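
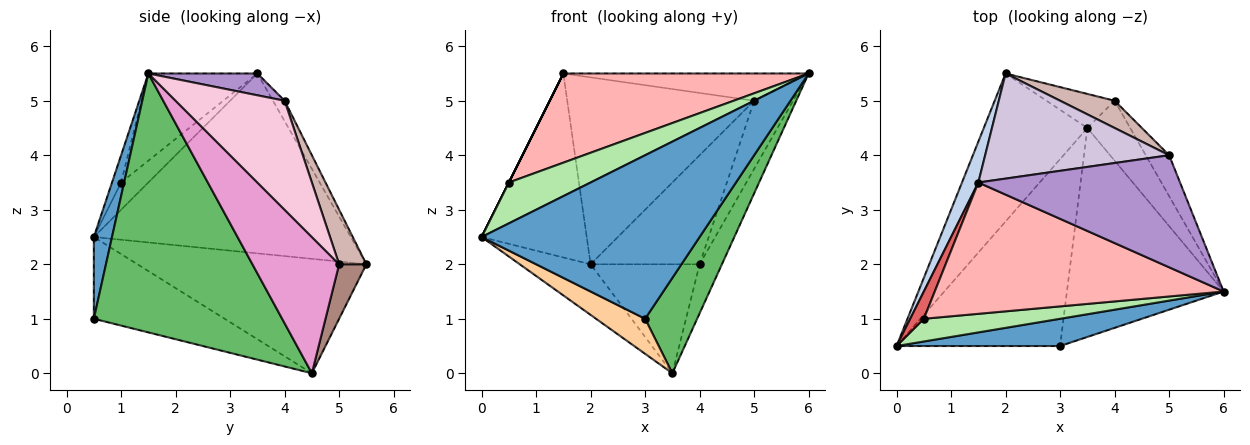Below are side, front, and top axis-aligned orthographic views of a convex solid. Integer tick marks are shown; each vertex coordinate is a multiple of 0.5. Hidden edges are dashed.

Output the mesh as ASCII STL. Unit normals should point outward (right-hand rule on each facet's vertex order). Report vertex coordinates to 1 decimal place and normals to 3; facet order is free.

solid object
 facet normal 0.082 -0.983 0.164
  outer loop
   vertex 3.0 0.5 1.0
   vertex 6.0 1.5 5.5
   vertex 0.0 0.5 2.5
  endloop
 endfacet
 facet normal -0.922 0.377 0.084
  outer loop
   vertex 1.5 3.5 5.5
   vertex 2.0 5.5 2.0
   vertex 0.0 0.5 2.5
  endloop
 endfacet
 facet normal -0.723 0.224 -0.654
  outer loop
   vertex 3.5 4.5 0.0
   vertex 0.0 0.5 2.5
   vertex 2.0 5.5 2.0
  endloop
 endfacet
 facet normal -0.441 -0.165 -0.882
  outer loop
   vertex 3.5 4.5 0.0
   vertex 3.0 0.5 1.0
   vertex 0.0 0.5 2.5
  endloop
 endfacet
 facet normal 0.833 -0.230 -0.504
  outer loop
   vertex 3.5 4.5 0.0
   vertex 6.0 1.5 5.5
   vertex 3.0 0.5 1.0
  endloop
 endfacet
 facet normal -0.097 -0.870 0.483
  outer loop
   vertex 0.5 1.0 3.5
   vertex 0.0 0.5 2.5
   vertex 6.0 1.5 5.5
  endloop
 endfacet
 facet normal -0.894 0.000 0.447
  outer loop
   vertex 0.5 1.0 3.5
   vertex 1.5 3.5 5.5
   vertex 0.0 0.5 2.5
  endloop
 endfacet
 facet normal -0.242 -0.545 0.803
  outer loop
   vertex 0.5 1.0 3.5
   vertex 6.0 1.5 5.5
   vertex 1.5 3.5 5.5
  endloop
 endfacet
 facet normal 0.104 0.235 0.966
  outer loop
   vertex 5.0 4.0 5.0
   vertex 1.5 3.5 5.5
   vertex 6.0 1.5 5.5
  endloop
 endfacet
 facet normal -0.054 0.870 0.490
  outer loop
   vertex 5.0 4.0 5.0
   vertex 2.0 5.5 2.0
   vertex 1.5 3.5 5.5
  endloop
 endfacet
 facet normal 0.232 0.928 -0.290
  outer loop
   vertex 4.0 5.0 2.0
   vertex 3.5 4.5 0.0
   vertex 2.0 5.5 2.0
  endloop
 endfacet
 facet normal 0.236 0.943 0.236
  outer loop
   vertex 4.0 5.0 2.0
   vertex 2.0 5.5 2.0
   vertex 5.0 4.0 5.0
  endloop
 endfacet
 facet normal 0.927 0.238 -0.291
  outer loop
   vertex 4.0 5.0 2.0
   vertex 6.0 1.5 5.5
   vertex 3.5 4.5 0.0
  endloop
 endfacet
 facet normal 0.923 0.330 -0.198
  outer loop
   vertex 4.0 5.0 2.0
   vertex 5.0 4.0 5.0
   vertex 6.0 1.5 5.5
  endloop
 endfacet
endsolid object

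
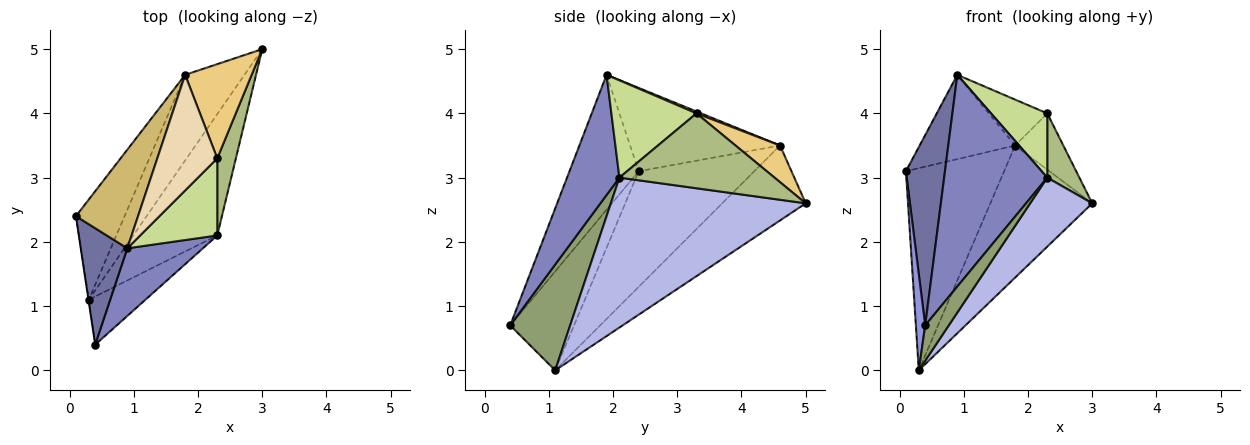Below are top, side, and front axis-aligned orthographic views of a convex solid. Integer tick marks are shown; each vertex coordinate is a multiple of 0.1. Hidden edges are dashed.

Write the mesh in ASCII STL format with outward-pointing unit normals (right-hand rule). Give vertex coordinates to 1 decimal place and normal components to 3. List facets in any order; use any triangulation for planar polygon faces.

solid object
 facet normal -0.834 -0.471 0.288
  outer loop
   vertex 0.9 1.9 4.6
   vertex 0.1 2.4 3.1
   vertex 0.4 0.4 0.7
  endloop
 endfacet
 facet normal 0.436 -0.857 0.274
  outer loop
   vertex 2.3 2.1 3.0
   vertex 0.9 1.9 4.6
   vertex 0.4 0.4 0.7
  endloop
 endfacet
 facet normal -0.989 -0.145 -0.003
  outer loop
   vertex 0.3 1.1 0.0
   vertex 0.4 0.4 0.7
   vertex 0.1 2.4 3.1
  endloop
 endfacet
 facet normal 0.840 -0.268 -0.471
  outer loop
   vertex 0.3 1.1 0.0
   vertex 3.0 5.0 2.6
   vertex 2.3 2.1 3.0
  endloop
 endfacet
 facet normal 0.833 -0.327 -0.446
  outer loop
   vertex 0.3 1.1 0.0
   vertex 2.3 2.1 3.0
   vertex 0.4 0.4 0.7
  endloop
 endfacet
 facet normal 0.951 -0.197 0.236
  outer loop
   vertex 2.3 3.3 4.0
   vertex 2.3 2.1 3.0
   vertex 3.0 5.0 2.6
  endloop
 endfacet
 facet normal 0.696 -0.460 0.552
  outer loop
   vertex 2.3 3.3 4.0
   vertex 0.9 1.9 4.6
   vertex 2.3 2.1 3.0
  endloop
 endfacet
 facet normal -0.726 0.616 -0.305
  outer loop
   vertex 1.8 4.6 3.5
   vertex 0.3 1.1 0.0
   vertex 0.1 2.4 3.1
  endloop
 endfacet
 facet normal -0.567 0.691 -0.448
  outer loop
   vertex 1.8 4.6 3.5
   vertex 3.0 5.0 2.6
   vertex 0.3 1.1 0.0
  endloop
 endfacet
 facet normal -0.714 0.455 0.532
  outer loop
   vertex 1.8 4.6 3.5
   vertex 0.1 2.4 3.1
   vertex 0.9 1.9 4.6
  endloop
 endfacet
 facet normal 0.428 0.463 0.776
  outer loop
   vertex 1.8 4.6 3.5
   vertex 2.3 3.3 4.0
   vertex 3.0 5.0 2.6
  endloop
 endfacet
 facet normal 0.029 0.369 0.929
  outer loop
   vertex 1.8 4.6 3.5
   vertex 0.9 1.9 4.6
   vertex 2.3 3.3 4.0
  endloop
 endfacet
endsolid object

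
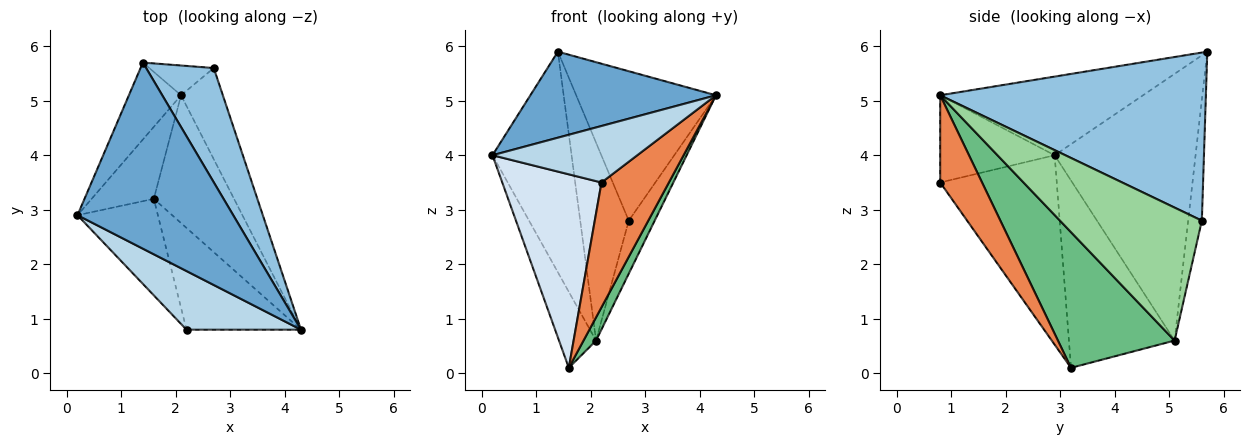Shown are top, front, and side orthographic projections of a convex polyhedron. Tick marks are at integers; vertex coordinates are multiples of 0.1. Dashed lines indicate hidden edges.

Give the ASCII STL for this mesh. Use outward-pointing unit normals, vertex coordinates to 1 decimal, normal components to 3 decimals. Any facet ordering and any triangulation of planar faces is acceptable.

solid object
 facet normal -0.417 -0.381 0.825
  outer loop
   vertex 1.4 5.7 5.9
   vertex 0.2 2.9 4.0
   vertex 4.3 0.8 5.1
  endloop
 endfacet
 facet normal 0.834 0.439 0.335
  outer loop
   vertex 2.7 5.6 2.8
   vertex 1.4 5.7 5.9
   vertex 4.3 0.8 5.1
  endloop
 endfacet
 facet normal -0.481 -0.608 0.631
  outer loop
   vertex 2.2 0.8 3.5
   vertex 4.3 0.8 5.1
   vertex 0.2 2.9 4.0
  endloop
 endfacet
 facet normal -0.725 -0.617 -0.308
  outer loop
   vertex 2.2 0.8 3.5
   vertex 0.2 2.9 4.0
   vertex 1.6 3.2 0.1
  endloop
 endfacet
 facet normal 0.434 -0.698 -0.569
  outer loop
   vertex 2.2 0.8 3.5
   vertex 1.6 3.2 0.1
   vertex 4.3 0.8 5.1
  endloop
 endfacet
 facet normal -0.860 0.483 -0.168
  outer loop
   vertex 2.1 5.1 0.6
   vertex 0.2 2.9 4.0
   vertex 1.4 5.7 5.9
  endloop
 endfacet
 facet normal -0.901 0.316 -0.299
  outer loop
   vertex 2.1 5.1 0.6
   vertex 1.6 3.2 0.1
   vertex 0.2 2.9 4.0
  endloop
 endfacet
 facet normal -0.268 0.953 -0.143
  outer loop
   vertex 2.1 5.1 0.6
   vertex 1.4 5.7 5.9
   vertex 2.7 5.6 2.8
  endloop
 endfacet
 facet normal 0.857 -0.092 -0.507
  outer loop
   vertex 2.1 5.1 0.6
   vertex 4.3 0.8 5.1
   vertex 1.6 3.2 0.1
  endloop
 endfacet
 facet normal 0.940 0.172 -0.295
  outer loop
   vertex 2.1 5.1 0.6
   vertex 2.7 5.6 2.8
   vertex 4.3 0.8 5.1
  endloop
 endfacet
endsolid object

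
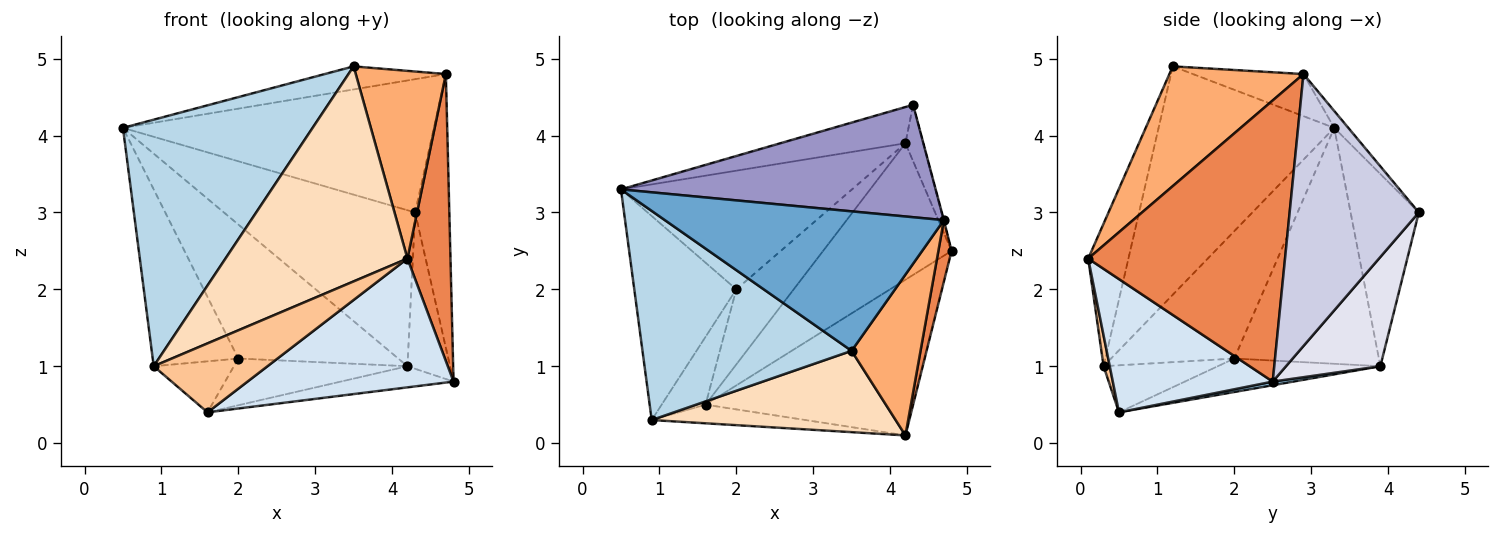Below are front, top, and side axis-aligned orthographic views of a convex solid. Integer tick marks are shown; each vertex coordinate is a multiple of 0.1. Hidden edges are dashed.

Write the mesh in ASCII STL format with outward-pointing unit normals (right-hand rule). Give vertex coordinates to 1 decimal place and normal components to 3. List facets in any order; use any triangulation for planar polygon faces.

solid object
 facet normal -0.147 0.161 0.976
  outer loop
   vertex 4.7 2.9 4.8
   vertex 0.5 3.3 4.1
   vertex 3.5 1.2 4.9
  endloop
 endfacet
 facet normal 0.028 0.153 -0.988
  outer loop
   vertex 4.2 3.9 1.0
   vertex 4.8 2.5 0.8
   vertex 1.6 0.5 0.4
  endloop
 endfacet
 facet normal -0.577 -0.623 0.528
  outer loop
   vertex 0.9 0.3 1.0
   vertex 3.5 1.2 4.9
   vertex 0.5 3.3 4.1
  endloop
 endfacet
 facet normal 0.443 -0.571 -0.691
  outer loop
   vertex 4.2 0.1 2.4
   vertex 1.6 0.5 0.4
   vertex 4.8 2.5 0.8
  endloop
 endfacet
 facet normal 0.976 -0.213 0.046
  outer loop
   vertex 4.2 0.1 2.4
   vertex 4.8 2.5 0.8
   vertex 4.7 2.9 4.8
  endloop
 endfacet
 facet normal 0.749 -0.503 0.431
  outer loop
   vertex 4.2 0.1 2.4
   vertex 4.7 2.9 4.8
   vertex 3.5 1.2 4.9
  endloop
 endfacet
 facet normal 0.052 -0.964 -0.261
  outer loop
   vertex 4.2 0.1 2.4
   vertex 0.9 0.3 1.0
   vertex 1.6 0.5 0.4
  endloop
 endfacet
 facet normal -0.202 -0.916 0.346
  outer loop
   vertex 4.2 0.1 2.4
   vertex 3.5 1.2 4.9
   vertex 0.9 0.3 1.0
  endloop
 endfacet
 facet normal -0.560 0.620 -0.549
  outer loop
   vertex 2.0 2.0 1.1
   vertex 0.5 3.3 4.1
   vertex 4.2 3.9 1.0
  endloop
 endfacet
 facet normal -0.443 0.473 -0.761
  outer loop
   vertex 2.0 2.0 1.1
   vertex 4.2 3.9 1.0
   vertex 1.6 0.5 0.4
  endloop
 endfacet
 facet normal -0.686 0.476 -0.550
  outer loop
   vertex 2.0 2.0 1.1
   vertex 0.9 0.3 1.0
   vertex 0.5 3.3 4.1
  endloop
 endfacet
 facet normal -0.651 0.457 -0.607
  outer loop
   vertex 2.0 2.0 1.1
   vertex 1.6 0.5 0.4
   vertex 0.9 0.3 1.0
  endloop
 endfacet
 facet normal -0.035 0.764 0.644
  outer loop
   vertex 4.3 4.4 3.0
   vertex 0.5 3.3 4.1
   vertex 4.7 2.9 4.8
  endloop
 endfacet
 facet normal -0.328 0.920 -0.214
  outer loop
   vertex 4.3 4.4 3.0
   vertex 4.2 3.9 1.0
   vertex 0.5 3.3 4.1
  endloop
 endfacet
 facet normal 0.967 0.256 -0.001
  outer loop
   vertex 4.3 4.4 3.0
   vertex 4.7 2.9 4.8
   vertex 4.8 2.5 0.8
  endloop
 endfacet
 facet normal 0.901 0.407 -0.147
  outer loop
   vertex 4.3 4.4 3.0
   vertex 4.8 2.5 0.8
   vertex 4.2 3.9 1.0
  endloop
 endfacet
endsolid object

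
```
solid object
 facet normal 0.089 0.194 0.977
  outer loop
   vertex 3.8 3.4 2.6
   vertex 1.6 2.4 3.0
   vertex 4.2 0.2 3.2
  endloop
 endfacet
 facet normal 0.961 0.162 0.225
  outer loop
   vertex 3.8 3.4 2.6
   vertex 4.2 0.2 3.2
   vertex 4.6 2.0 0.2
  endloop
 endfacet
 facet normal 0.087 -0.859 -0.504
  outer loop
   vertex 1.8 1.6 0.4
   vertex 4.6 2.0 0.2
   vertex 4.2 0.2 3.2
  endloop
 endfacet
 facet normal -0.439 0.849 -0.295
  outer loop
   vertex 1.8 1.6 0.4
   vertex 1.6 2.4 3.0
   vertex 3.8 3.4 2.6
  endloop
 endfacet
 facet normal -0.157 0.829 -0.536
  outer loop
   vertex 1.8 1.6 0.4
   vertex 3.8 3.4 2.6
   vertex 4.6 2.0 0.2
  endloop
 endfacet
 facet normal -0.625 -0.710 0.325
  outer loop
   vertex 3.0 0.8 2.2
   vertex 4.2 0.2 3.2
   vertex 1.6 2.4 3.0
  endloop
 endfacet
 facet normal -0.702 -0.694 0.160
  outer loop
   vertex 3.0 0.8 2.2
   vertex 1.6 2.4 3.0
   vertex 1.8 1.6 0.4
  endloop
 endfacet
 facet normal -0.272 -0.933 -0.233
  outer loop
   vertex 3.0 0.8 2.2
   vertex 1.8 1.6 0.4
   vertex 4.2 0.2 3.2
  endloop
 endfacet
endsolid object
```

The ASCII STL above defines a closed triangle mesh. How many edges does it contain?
12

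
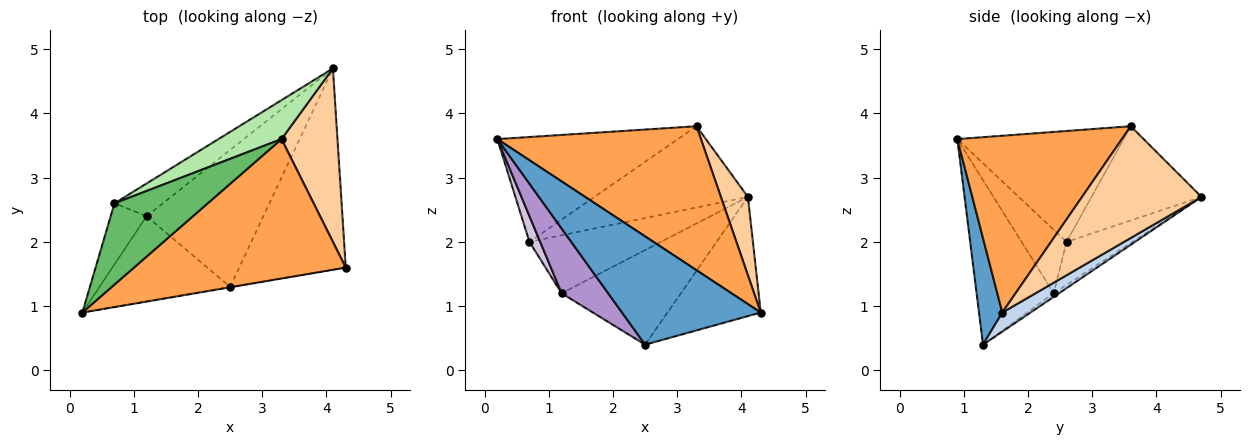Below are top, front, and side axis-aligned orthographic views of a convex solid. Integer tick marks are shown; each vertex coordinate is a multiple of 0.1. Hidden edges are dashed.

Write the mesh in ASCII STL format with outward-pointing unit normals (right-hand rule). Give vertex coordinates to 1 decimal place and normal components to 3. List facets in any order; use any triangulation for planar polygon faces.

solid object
 facet normal 0.166 -0.986 -0.004
  outer loop
   vertex 2.5 1.3 0.4
   vertex 4.3 1.6 0.9
   vertex 0.2 0.9 3.6
  endloop
 endfacet
 facet normal 0.152 0.504 -0.850
  outer loop
   vertex 2.5 1.3 0.4
   vertex 4.1 4.7 2.7
   vertex 4.3 1.6 0.9
  endloop
 endfacet
 facet normal 0.502 -0.621 0.602
  outer loop
   vertex 3.3 3.6 3.8
   vertex 0.2 0.9 3.6
   vertex 4.3 1.6 0.9
  endloop
 endfacet
 facet normal 0.876 -0.198 0.439
  outer loop
   vertex 3.3 3.6 3.8
   vertex 4.3 1.6 0.9
   vertex 4.1 4.7 2.7
  endloop
 endfacet
 facet normal -0.589 0.639 0.495
  outer loop
   vertex 3.3 3.6 3.8
   vertex 0.7 2.6 2.0
   vertex 0.2 0.9 3.6
  endloop
 endfacet
 facet normal -0.543 0.758 0.363
  outer loop
   vertex 3.3 3.6 3.8
   vertex 4.1 4.7 2.7
   vertex 0.7 2.6 2.0
  endloop
 endfacet
 facet normal -0.025 0.568 -0.822
  outer loop
   vertex 1.2 2.4 1.2
   vertex 4.1 4.7 2.7
   vertex 2.5 1.3 0.4
  endloop
 endfacet
 facet normal -0.400 0.798 -0.450
  outer loop
   vertex 1.2 2.4 1.2
   vertex 0.7 2.6 2.0
   vertex 4.1 4.7 2.7
  endloop
 endfacet
 facet normal -0.708 -0.428 -0.562
  outer loop
   vertex 1.2 2.4 1.2
   vertex 2.5 1.3 0.4
   vertex 0.2 0.9 3.6
  endloop
 endfacet
 facet normal -0.852 -0.203 -0.482
  outer loop
   vertex 1.2 2.4 1.2
   vertex 0.2 0.9 3.6
   vertex 0.7 2.6 2.0
  endloop
 endfacet
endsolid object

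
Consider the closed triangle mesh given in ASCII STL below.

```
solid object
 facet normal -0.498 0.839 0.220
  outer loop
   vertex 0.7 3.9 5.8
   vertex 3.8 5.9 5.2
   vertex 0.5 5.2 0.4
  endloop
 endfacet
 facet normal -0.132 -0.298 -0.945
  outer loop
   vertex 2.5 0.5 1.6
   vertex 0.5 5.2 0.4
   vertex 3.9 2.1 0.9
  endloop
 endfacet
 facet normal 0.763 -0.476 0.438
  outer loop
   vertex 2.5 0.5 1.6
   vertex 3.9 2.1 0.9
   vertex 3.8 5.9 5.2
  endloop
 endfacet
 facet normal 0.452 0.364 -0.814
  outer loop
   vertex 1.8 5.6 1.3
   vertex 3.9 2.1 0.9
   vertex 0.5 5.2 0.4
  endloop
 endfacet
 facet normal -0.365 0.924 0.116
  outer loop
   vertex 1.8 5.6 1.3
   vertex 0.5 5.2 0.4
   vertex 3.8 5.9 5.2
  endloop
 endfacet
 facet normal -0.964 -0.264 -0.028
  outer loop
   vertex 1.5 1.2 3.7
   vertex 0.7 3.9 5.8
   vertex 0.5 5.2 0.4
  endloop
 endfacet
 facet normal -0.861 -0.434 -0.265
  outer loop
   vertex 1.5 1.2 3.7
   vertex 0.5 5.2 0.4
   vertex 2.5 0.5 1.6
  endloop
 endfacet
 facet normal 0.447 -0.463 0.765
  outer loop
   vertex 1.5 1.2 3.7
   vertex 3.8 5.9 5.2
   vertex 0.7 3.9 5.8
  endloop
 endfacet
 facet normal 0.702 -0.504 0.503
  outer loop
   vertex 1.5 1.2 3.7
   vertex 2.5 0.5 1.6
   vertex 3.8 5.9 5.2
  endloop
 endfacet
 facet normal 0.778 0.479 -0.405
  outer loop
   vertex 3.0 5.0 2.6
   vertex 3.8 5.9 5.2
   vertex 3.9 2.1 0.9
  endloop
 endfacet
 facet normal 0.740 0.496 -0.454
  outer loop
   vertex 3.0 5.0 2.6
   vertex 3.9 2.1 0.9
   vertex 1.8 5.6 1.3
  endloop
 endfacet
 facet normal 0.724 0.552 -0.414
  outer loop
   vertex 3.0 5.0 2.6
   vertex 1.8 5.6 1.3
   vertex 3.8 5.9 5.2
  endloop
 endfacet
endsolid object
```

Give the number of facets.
12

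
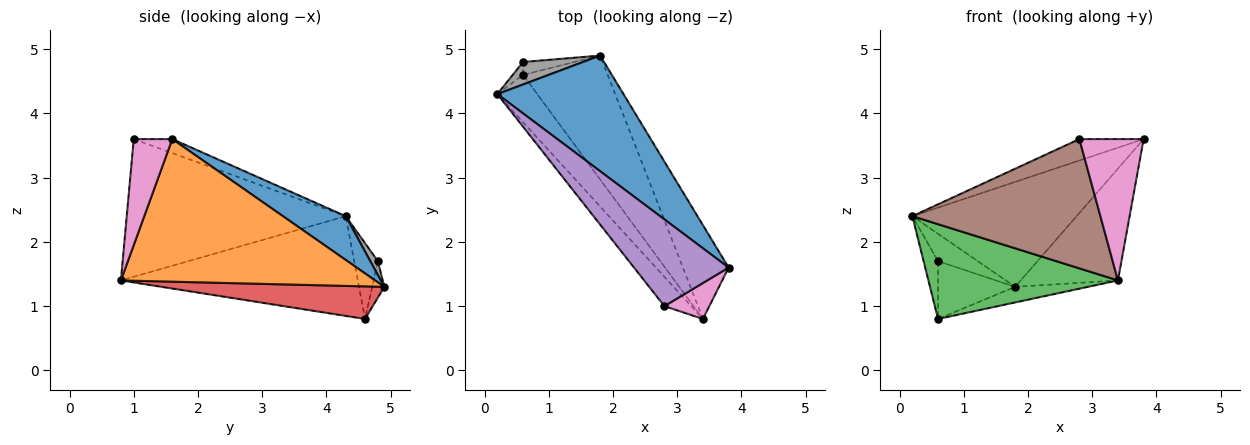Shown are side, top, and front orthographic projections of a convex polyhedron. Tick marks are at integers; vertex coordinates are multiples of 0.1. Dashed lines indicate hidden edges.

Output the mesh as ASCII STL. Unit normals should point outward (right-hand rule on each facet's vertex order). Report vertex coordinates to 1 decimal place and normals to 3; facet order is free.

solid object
 facet normal 0.249 0.651 0.717
  outer loop
   vertex 1.8 4.9 1.3
   vertex 0.2 4.3 2.4
   vertex 3.8 1.6 3.6
  endloop
 endfacet
 facet normal 0.895 0.342 -0.287
  outer loop
   vertex 3.4 0.8 1.4
   vertex 1.8 4.9 1.3
   vertex 3.8 1.6 3.6
  endloop
 endfacet
 facet normal -0.745 -0.596 -0.298
  outer loop
   vertex 0.6 4.6 0.8
   vertex 3.4 0.8 1.4
   vertex 0.2 4.3 2.4
  endloop
 endfacet
 facet normal 0.357 0.117 -0.927
  outer loop
   vertex 0.6 4.6 0.8
   vertex 1.8 4.9 1.3
   vertex 3.4 0.8 1.4
  endloop
 endfacet
 facet normal -0.142 0.237 0.961
  outer loop
   vertex 2.8 1.0 3.6
   vertex 3.8 1.6 3.6
   vertex 0.2 4.3 2.4
  endloop
 endfacet
 facet normal -0.751 -0.644 -0.146
  outer loop
   vertex 2.8 1.0 3.6
   vertex 0.2 4.3 2.4
   vertex 3.4 0.8 1.4
  endloop
 endfacet
 facet normal 0.503 -0.838 0.213
  outer loop
   vertex 2.8 1.0 3.6
   vertex 3.4 0.8 1.4
   vertex 3.8 1.6 3.6
  endloop
 endfacet
 facet normal 0.146 0.764 0.629
  outer loop
   vertex 0.6 4.8 1.7
   vertex 0.2 4.3 2.4
   vertex 1.8 4.9 1.3
  endloop
 endfacet
 facet normal -0.848 0.517 -0.115
  outer loop
   vertex 0.6 4.8 1.7
   vertex 0.6 4.6 0.8
   vertex 0.2 4.3 2.4
  endloop
 endfacet
 facet normal -0.152 0.965 -0.214
  outer loop
   vertex 0.6 4.8 1.7
   vertex 1.8 4.9 1.3
   vertex 0.6 4.6 0.8
  endloop
 endfacet
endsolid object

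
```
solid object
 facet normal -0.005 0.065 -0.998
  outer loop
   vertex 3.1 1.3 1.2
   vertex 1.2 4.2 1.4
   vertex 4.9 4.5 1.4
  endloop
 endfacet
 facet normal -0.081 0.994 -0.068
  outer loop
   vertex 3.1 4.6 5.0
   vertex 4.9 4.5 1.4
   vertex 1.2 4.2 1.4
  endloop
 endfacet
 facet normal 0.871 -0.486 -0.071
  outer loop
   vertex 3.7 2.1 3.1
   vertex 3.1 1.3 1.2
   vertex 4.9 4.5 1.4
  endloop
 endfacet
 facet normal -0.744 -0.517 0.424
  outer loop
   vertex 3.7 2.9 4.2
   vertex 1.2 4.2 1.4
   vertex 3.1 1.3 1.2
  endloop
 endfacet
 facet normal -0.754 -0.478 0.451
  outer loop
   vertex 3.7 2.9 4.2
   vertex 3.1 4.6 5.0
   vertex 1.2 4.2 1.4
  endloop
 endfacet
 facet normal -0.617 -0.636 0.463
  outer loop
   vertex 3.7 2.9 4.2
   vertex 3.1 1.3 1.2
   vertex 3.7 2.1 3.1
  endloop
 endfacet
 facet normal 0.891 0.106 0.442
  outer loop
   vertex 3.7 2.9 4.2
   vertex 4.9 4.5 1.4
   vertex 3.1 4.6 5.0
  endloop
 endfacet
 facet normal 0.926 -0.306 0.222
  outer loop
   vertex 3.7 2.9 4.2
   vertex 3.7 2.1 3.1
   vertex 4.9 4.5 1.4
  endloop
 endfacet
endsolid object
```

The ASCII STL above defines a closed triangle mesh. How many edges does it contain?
12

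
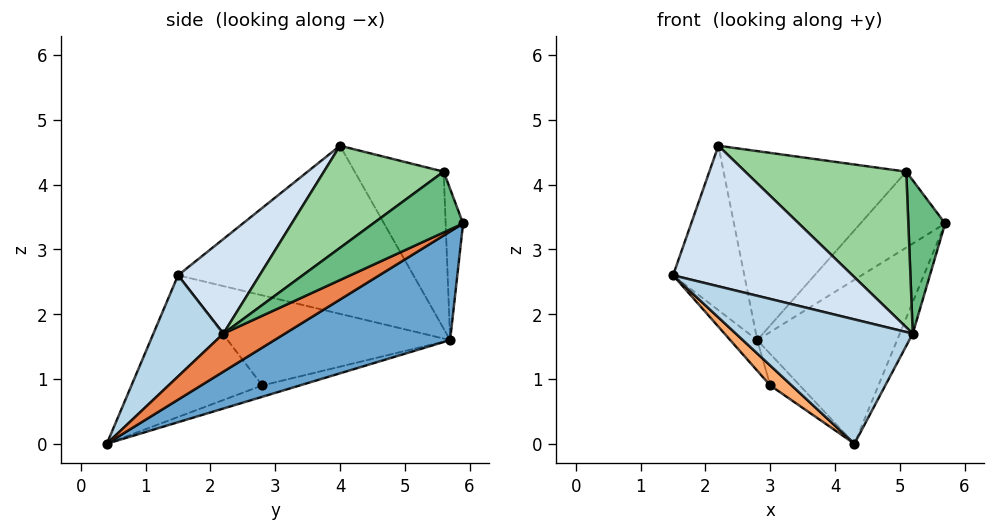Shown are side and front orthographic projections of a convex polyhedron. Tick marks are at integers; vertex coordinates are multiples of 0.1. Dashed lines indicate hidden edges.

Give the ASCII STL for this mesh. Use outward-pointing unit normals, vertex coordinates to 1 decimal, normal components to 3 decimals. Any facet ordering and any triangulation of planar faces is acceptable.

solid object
 facet normal 0.470 0.374 -0.799
  outer loop
   vertex 2.8 5.7 1.6
   vertex 5.7 5.9 3.4
   vertex 4.3 0.4 0.0
  endloop
 endfacet
 facet normal -0.957 0.290 -0.027
  outer loop
   vertex 2.8 5.7 1.6
   vertex 1.5 1.5 2.6
   vertex 2.2 4.0 4.6
  endloop
 endfacet
 facet normal 0.289 -0.730 0.620
  outer loop
   vertex 5.2 2.2 1.7
   vertex 1.5 1.5 2.6
   vertex 4.3 0.4 0.0
  endloop
 endfacet
 facet normal 0.294 -0.646 0.705
  outer loop
   vertex 5.2 2.2 1.7
   vertex 2.2 4.0 4.6
   vertex 1.5 1.5 2.6
  endloop
 endfacet
 facet normal 0.788 0.166 -0.593
  outer loop
   vertex 5.2 2.2 1.7
   vertex 4.3 0.4 0.0
   vertex 5.7 5.9 3.4
  endloop
 endfacet
 facet normal -0.700 -0.115 -0.705
  outer loop
   vertex 3.0 2.8 0.9
   vertex 4.3 0.4 0.0
   vertex 1.5 1.5 2.6
  endloop
 endfacet
 facet normal -0.781 0.095 -0.617
  outer loop
   vertex 3.0 2.8 0.9
   vertex 1.5 1.5 2.6
   vertex 2.8 5.7 1.6
  endloop
 endfacet
 facet normal -0.266 0.209 -0.941
  outer loop
   vertex 3.0 2.8 0.9
   vertex 2.8 5.7 1.6
   vertex 4.3 0.4 0.0
  endloop
 endfacet
 facet normal 0.810 -0.332 0.483
  outer loop
   vertex 5.1 5.6 4.2
   vertex 5.2 2.2 1.7
   vertex 5.7 5.9 3.4
  endloop
 endfacet
 facet normal 0.398 -0.536 0.745
  outer loop
   vertex 5.1 5.6 4.2
   vertex 2.2 4.0 4.6
   vertex 5.2 2.2 1.7
  endloop
 endfacet
 facet normal -0.197 0.957 0.211
  outer loop
   vertex 5.1 5.6 4.2
   vertex 5.7 5.9 3.4
   vertex 2.8 5.7 1.6
  endloop
 endfacet
 facet normal -0.403 0.828 0.389
  outer loop
   vertex 5.1 5.6 4.2
   vertex 2.8 5.7 1.6
   vertex 2.2 4.0 4.6
  endloop
 endfacet
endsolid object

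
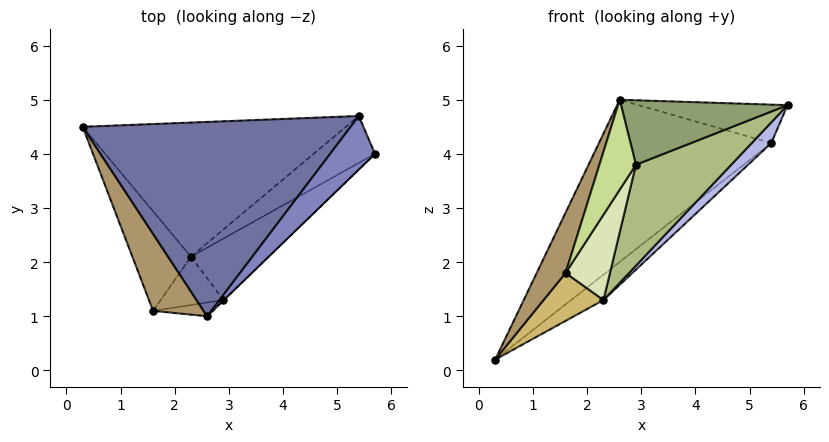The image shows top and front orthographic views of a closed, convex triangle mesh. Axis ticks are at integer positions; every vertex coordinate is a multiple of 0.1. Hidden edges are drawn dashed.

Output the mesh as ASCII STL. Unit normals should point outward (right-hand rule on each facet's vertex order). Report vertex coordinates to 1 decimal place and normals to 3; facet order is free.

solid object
 facet normal -0.531 0.543 0.650
  outer loop
   vertex 5.4 4.7 4.2
   vertex 0.3 4.5 0.2
   vertex 2.6 1.0 5.0
  endloop
 endfacet
 facet normal -0.473 0.513 0.716
  outer loop
   vertex 5.4 4.7 4.2
   vertex 2.6 1.0 5.0
   vertex 5.7 4.0 4.9
  endloop
 endfacet
 facet normal 0.607 0.148 -0.781
  outer loop
   vertex 2.3 2.1 1.3
   vertex 0.3 4.5 0.2
   vertex 5.4 4.7 4.2
  endloop
 endfacet
 facet normal 0.767 -0.259 -0.587
  outer loop
   vertex 2.3 2.1 1.3
   vertex 5.4 4.7 4.2
   vertex 5.7 4.0 4.9
  endloop
 endfacet
 facet normal 0.695 -0.719 -0.006
  outer loop
   vertex 2.9 1.3 3.8
   vertex 5.7 4.0 4.9
   vertex 2.6 1.0 5.0
  endloop
 endfacet
 facet normal 0.717 -0.596 -0.363
  outer loop
   vertex 2.9 1.3 3.8
   vertex 2.3 2.1 1.3
   vertex 5.7 4.0 4.9
  endloop
 endfacet
 facet normal 0.359 -0.923 -0.141
  outer loop
   vertex 1.6 1.1 1.8
   vertex 2.9 1.3 3.8
   vertex 2.6 1.0 5.0
  endloop
 endfacet
 facet normal 0.665 -0.650 -0.368
  outer loop
   vertex 1.6 1.1 1.8
   vertex 2.3 2.1 1.3
   vertex 2.9 1.3 3.8
  endloop
 endfacet
 facet normal -0.932 -0.223 0.284
  outer loop
   vertex 1.6 1.1 1.8
   vertex 2.6 1.0 5.0
   vertex 0.3 4.5 0.2
  endloop
 endfacet
 facet normal -0.024 -0.433 -0.901
  outer loop
   vertex 1.6 1.1 1.8
   vertex 0.3 4.5 0.2
   vertex 2.3 2.1 1.3
  endloop
 endfacet
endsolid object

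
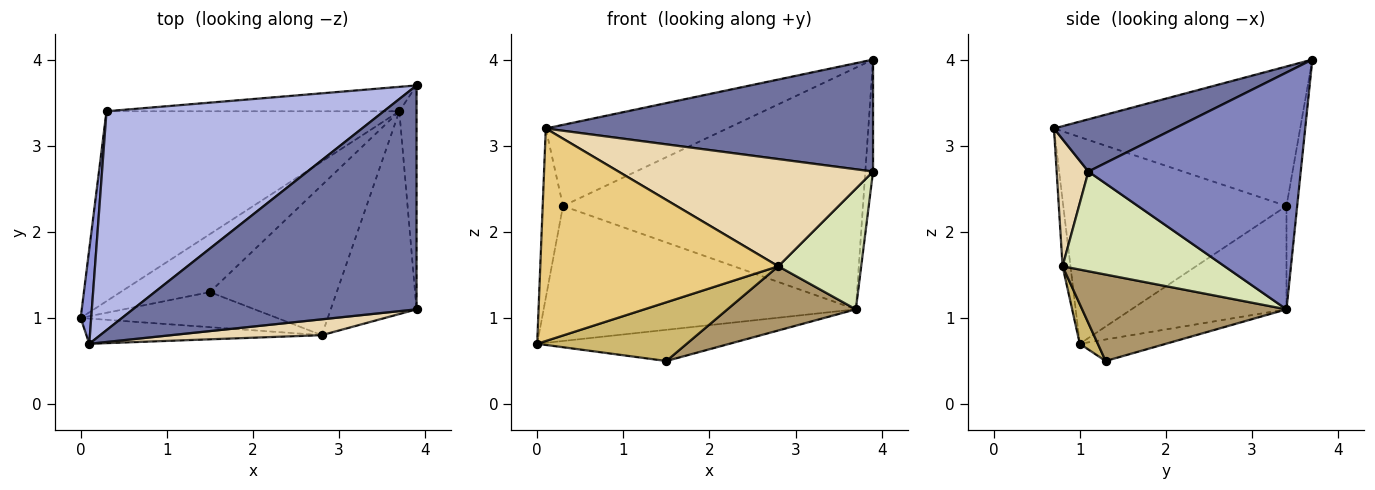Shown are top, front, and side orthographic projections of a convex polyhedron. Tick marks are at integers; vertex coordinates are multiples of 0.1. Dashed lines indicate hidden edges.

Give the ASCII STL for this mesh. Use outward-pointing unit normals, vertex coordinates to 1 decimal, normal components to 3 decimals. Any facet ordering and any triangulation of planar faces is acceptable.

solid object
 facet normal 0.163 -0.441 0.883
  outer loop
   vertex 0.1 0.7 3.2
   vertex 3.9 1.1 2.7
   vertex 3.9 3.7 4.0
  endloop
 endfacet
 facet normal 0.997 0.036 -0.072
  outer loop
   vertex 3.7 3.4 1.1
   vertex 3.9 3.7 4.0
   vertex 3.9 1.1 2.7
  endloop
 endfacet
 facet normal -0.995 0.091 0.051
  outer loop
   vertex 0.3 3.4 2.3
   vertex 0.0 1.0 0.7
   vertex 0.1 0.7 3.2
  endloop
 endfacet
 facet normal -0.427 0.314 0.848
  outer loop
   vertex 0.3 3.4 2.3
   vertex 0.1 0.7 3.2
   vertex 3.9 3.7 4.0
  endloop
 endfacet
 facet normal -0.276 0.557 -0.783
  outer loop
   vertex 0.3 3.4 2.3
   vertex 3.7 3.4 1.1
   vertex 0.0 1.0 0.7
  endloop
 endfacet
 facet normal -0.035 0.994 -0.100
  outer loop
   vertex 0.3 3.4 2.3
   vertex 3.9 3.7 4.0
   vertex 3.7 3.4 1.1
  endloop
 endfacet
 facet normal -0.208 0.464 -0.861
  outer loop
   vertex 1.5 1.3 0.5
   vertex 0.0 1.0 0.7
   vertex 3.7 3.4 1.1
  endloop
 endfacet
 facet normal 0.707 -0.362 -0.608
  outer loop
   vertex 2.8 0.8 1.6
   vertex 3.7 3.4 1.1
   vertex 3.9 1.1 2.7
  endloop
 endfacet
 facet normal 0.531 -0.334 -0.779
  outer loop
   vertex 2.8 0.8 1.6
   vertex 1.5 1.3 0.5
   vertex 3.7 3.4 1.1
  endloop
 endfacet
 facet normal 0.103 -0.854 -0.510
  outer loop
   vertex 2.8 0.8 1.6
   vertex 0.0 1.0 0.7
   vertex 1.5 1.3 0.5
  endloop
 endfacet
 facet normal -0.033 -0.992 -0.118
  outer loop
   vertex 2.8 0.8 1.6
   vertex 0.1 0.7 3.2
   vertex 0.0 1.0 0.7
  endloop
 endfacet
 facet normal 0.122 -0.982 0.145
  outer loop
   vertex 2.8 0.8 1.6
   vertex 3.9 1.1 2.7
   vertex 0.1 0.7 3.2
  endloop
 endfacet
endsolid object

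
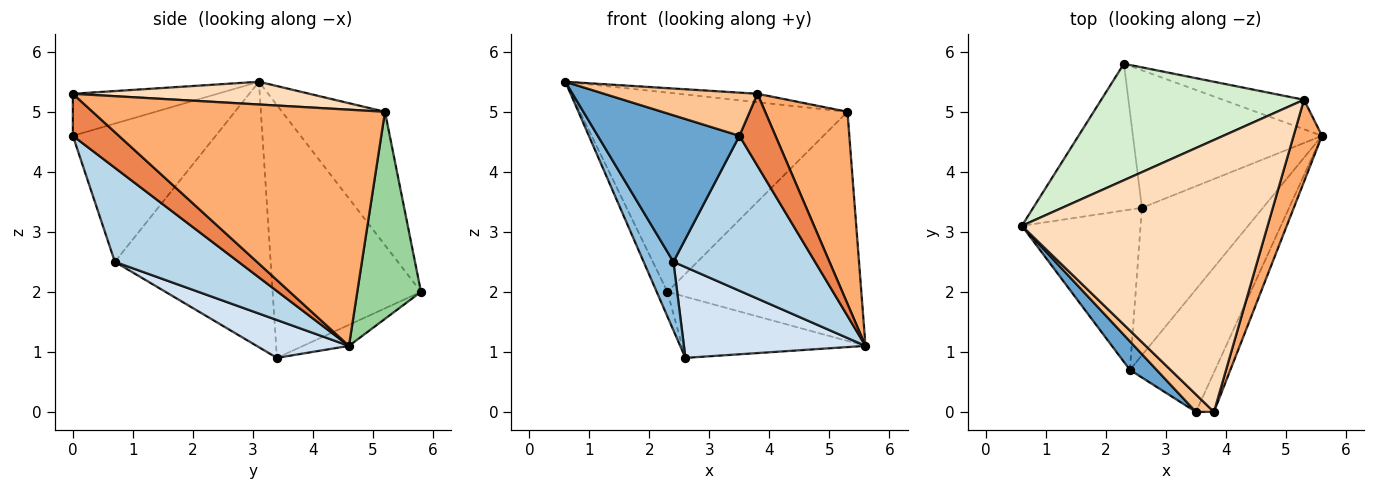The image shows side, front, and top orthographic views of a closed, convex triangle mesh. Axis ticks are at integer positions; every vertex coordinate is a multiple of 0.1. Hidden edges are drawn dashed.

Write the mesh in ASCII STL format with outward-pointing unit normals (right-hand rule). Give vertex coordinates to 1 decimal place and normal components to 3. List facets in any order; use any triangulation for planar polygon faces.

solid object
 facet normal -0.703 -0.698 0.136
  outer loop
   vertex 2.4 0.7 2.5
   vertex 3.5 0.0 4.6
   vertex 0.6 3.1 5.5
  endloop
 endfacet
 facet normal -0.899 -0.172 -0.402
  outer loop
   vertex 2.4 0.7 2.5
   vertex 0.6 3.1 5.5
   vertex 2.6 3.4 0.9
  endloop
 endfacet
 facet normal 0.565 -0.647 -0.512
  outer loop
   vertex 2.4 0.7 2.5
   vertex 5.6 4.6 1.1
   vertex 3.5 0.0 4.6
  endloop
 endfacet
 facet normal 0.258 -0.507 -0.823
  outer loop
   vertex 2.4 0.7 2.5
   vertex 2.6 3.4 0.9
   vertex 5.6 4.6 1.1
  endloop
 endfacet
 facet normal 0.746 -0.584 -0.320
  outer loop
   vertex 3.8 0.0 5.3
   vertex 3.5 0.0 4.6
   vertex 5.6 4.6 1.1
  endloop
 endfacet
 facet normal 0.956 -0.269 0.115
  outer loop
   vertex 3.8 0.0 5.3
   vertex 5.6 4.6 1.1
   vertex 5.3 5.2 5.0
  endloop
 endfacet
 facet normal -0.658 -0.698 0.282
  outer loop
   vertex 3.8 0.0 5.3
   vertex 0.6 3.1 5.5
   vertex 3.5 0.0 4.6
  endloop
 endfacet
 facet normal 0.092 0.031 0.995
  outer loop
   vertex 3.8 0.0 5.3
   vertex 5.3 5.2 5.0
   vertex 0.6 3.1 5.5
  endloop
 endfacet
 facet normal -0.101 0.404 -0.909
  outer loop
   vertex 2.3 5.8 2.0
   vertex 5.6 4.6 1.1
   vertex 2.6 3.4 0.9
  endloop
 endfacet
 facet normal 0.310 0.943 -0.121
  outer loop
   vertex 2.3 5.8 2.0
   vertex 5.3 5.2 5.0
   vertex 5.6 4.6 1.1
  endloop
 endfacet
 facet normal -0.917 0.066 -0.394
  outer loop
   vertex 2.3 5.8 2.0
   vertex 2.6 3.4 0.9
   vertex 0.6 3.1 5.5
  endloop
 endfacet
 facet normal -0.315 0.819 0.479
  outer loop
   vertex 2.3 5.8 2.0
   vertex 0.6 3.1 5.5
   vertex 5.3 5.2 5.0
  endloop
 endfacet
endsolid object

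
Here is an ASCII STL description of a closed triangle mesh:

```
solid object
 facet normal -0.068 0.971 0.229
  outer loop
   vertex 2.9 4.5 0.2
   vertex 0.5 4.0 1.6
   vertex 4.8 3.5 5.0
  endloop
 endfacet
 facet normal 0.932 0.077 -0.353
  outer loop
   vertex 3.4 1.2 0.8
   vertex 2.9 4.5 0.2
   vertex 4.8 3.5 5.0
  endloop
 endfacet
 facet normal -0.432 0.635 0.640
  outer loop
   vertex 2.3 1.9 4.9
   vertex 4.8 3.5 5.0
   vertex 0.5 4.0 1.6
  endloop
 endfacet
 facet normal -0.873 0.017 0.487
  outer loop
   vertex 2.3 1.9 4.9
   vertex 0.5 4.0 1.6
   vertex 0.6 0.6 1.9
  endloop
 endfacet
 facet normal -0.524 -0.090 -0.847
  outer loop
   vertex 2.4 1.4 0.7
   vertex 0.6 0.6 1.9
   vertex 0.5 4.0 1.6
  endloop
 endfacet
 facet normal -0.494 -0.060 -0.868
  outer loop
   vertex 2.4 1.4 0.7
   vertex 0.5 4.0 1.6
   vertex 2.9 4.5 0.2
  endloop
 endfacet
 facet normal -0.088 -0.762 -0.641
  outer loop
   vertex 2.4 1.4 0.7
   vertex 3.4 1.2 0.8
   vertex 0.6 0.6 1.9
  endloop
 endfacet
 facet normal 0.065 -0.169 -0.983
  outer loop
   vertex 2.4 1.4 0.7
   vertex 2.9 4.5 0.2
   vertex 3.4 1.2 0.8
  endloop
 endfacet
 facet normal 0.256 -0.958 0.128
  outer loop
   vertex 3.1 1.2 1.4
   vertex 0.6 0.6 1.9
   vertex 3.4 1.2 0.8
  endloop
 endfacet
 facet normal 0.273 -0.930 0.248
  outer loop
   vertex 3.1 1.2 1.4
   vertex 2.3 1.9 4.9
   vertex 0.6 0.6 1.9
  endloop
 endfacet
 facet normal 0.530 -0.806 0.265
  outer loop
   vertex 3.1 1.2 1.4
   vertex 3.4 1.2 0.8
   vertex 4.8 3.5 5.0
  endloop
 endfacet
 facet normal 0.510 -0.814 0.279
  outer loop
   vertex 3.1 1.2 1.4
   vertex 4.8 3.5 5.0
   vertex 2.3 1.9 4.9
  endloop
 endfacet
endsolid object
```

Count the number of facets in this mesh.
12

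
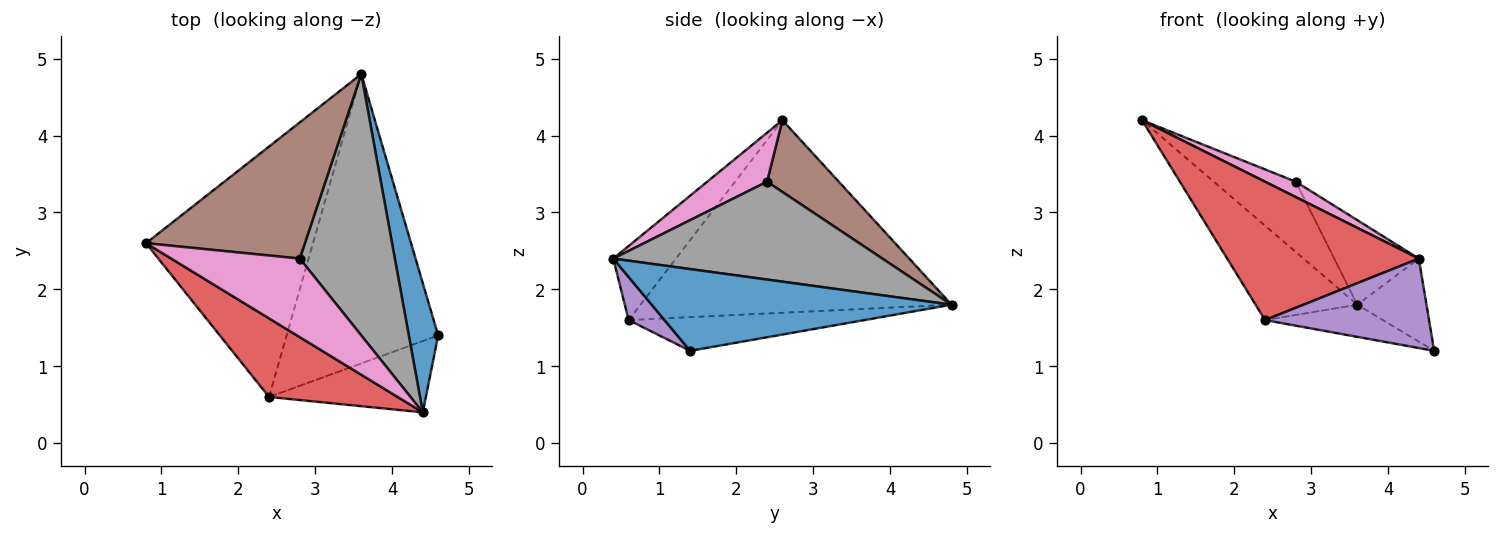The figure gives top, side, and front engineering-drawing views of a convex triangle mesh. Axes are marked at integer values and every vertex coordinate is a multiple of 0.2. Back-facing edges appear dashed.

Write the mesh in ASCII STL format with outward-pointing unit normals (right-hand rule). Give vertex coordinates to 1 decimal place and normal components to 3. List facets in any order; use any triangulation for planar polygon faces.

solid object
 facet normal 0.920 0.212 0.330
  outer loop
   vertex 4.4 0.4 2.4
   vertex 4.6 1.4 1.2
   vertex 3.6 4.8 1.8
  endloop
 endfacet
 facet normal -0.734 0.240 -0.636
  outer loop
   vertex 2.4 0.6 1.6
   vertex 0.8 2.6 4.2
   vertex 3.6 4.8 1.8
  endloop
 endfacet
 facet normal -0.216 0.108 -0.970
  outer loop
   vertex 2.4 0.6 1.6
   vertex 3.6 4.8 1.8
   vertex 4.6 1.4 1.2
  endloop
 endfacet
 facet normal -0.274 -0.836 0.475
  outer loop
   vertex 2.4 0.6 1.6
   vertex 4.4 0.4 2.4
   vertex 0.8 2.6 4.2
  endloop
 endfacet
 facet normal 0.169 -0.771 -0.614
  outer loop
   vertex 2.4 0.6 1.6
   vertex 4.6 1.4 1.2
   vertex 4.4 0.4 2.4
  endloop
 endfacet
 facet normal 0.372 0.426 0.825
  outer loop
   vertex 2.8 2.4 3.4
   vertex 3.6 4.8 1.8
   vertex 0.8 2.6 4.2
  endloop
 endfacet
 facet normal 0.350 -0.180 0.919
  outer loop
   vertex 2.8 2.4 3.4
   vertex 0.8 2.6 4.2
   vertex 4.4 0.4 2.4
  endloop
 endfacet
 facet normal 0.700 0.220 0.680
  outer loop
   vertex 2.8 2.4 3.4
   vertex 4.4 0.4 2.4
   vertex 3.6 4.8 1.8
  endloop
 endfacet
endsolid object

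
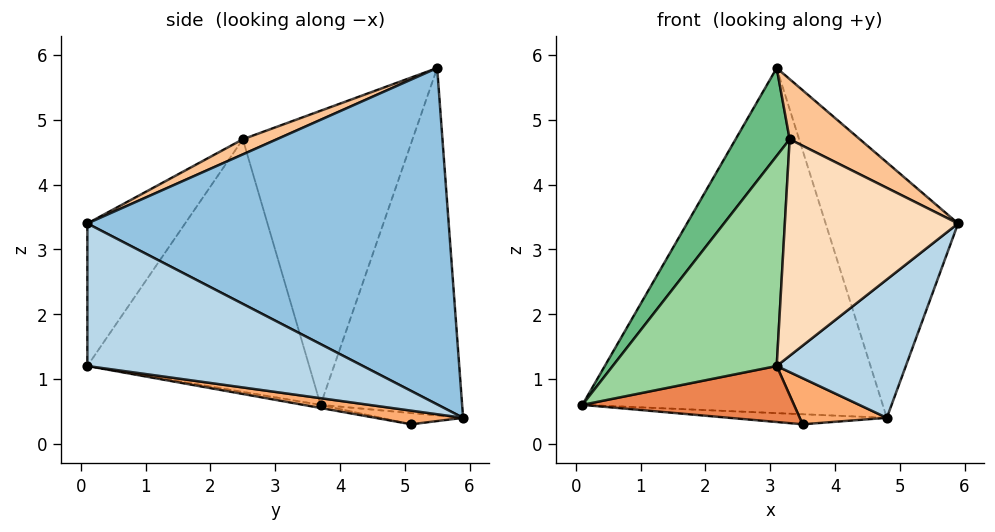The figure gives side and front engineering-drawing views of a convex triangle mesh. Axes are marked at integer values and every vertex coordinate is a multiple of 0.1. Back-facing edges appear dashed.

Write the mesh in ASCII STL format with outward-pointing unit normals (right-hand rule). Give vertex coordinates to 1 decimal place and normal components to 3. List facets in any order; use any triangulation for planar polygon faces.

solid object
 facet normal -0.425 0.903 -0.067
  outer loop
   vertex 3.1 5.5 5.8
   vertex 4.8 5.9 0.4
   vertex 0.1 3.7 0.6
  endloop
 endfacet
 facet normal 0.894 0.328 0.306
  outer loop
   vertex 3.1 5.5 5.8
   vertex 5.9 0.1 3.4
   vertex 4.8 5.9 0.4
  endloop
 endfacet
 facet normal 0.593 -0.278 -0.755
  outer loop
   vertex 3.1 0.1 1.2
   vertex 4.8 5.9 0.4
   vertex 5.9 0.1 3.4
  endloop
 endfacet
 facet normal -0.312 0.599 -0.738
  outer loop
   vertex 3.5 5.1 0.3
   vertex 0.1 3.7 0.6
   vertex 4.8 5.9 0.4
  endloop
 endfacet
 facet normal -0.014 -0.176 -0.984
  outer loop
   vertex 3.5 5.1 0.3
   vertex 3.1 0.1 1.2
   vertex 0.1 3.7 0.6
  endloop
 endfacet
 facet normal 0.190 -0.189 -0.963
  outer loop
   vertex 3.5 5.1 0.3
   vertex 4.8 5.9 0.4
   vertex 3.1 0.1 1.2
  endloop
 endfacet
 facet normal 0.160 -0.330 0.930
  outer loop
   vertex 3.3 2.5 4.7
   vertex 5.9 0.1 3.4
   vertex 3.1 5.5 5.8
  endloop
 endfacet
 facet normal -0.417 -0.738 0.530
  outer loop
   vertex 3.3 2.5 4.7
   vertex 3.1 0.1 1.2
   vertex 5.9 0.1 3.4
  endloop
 endfacet
 facet normal -0.797 -0.254 0.548
  outer loop
   vertex 3.3 2.5 4.7
   vertex 3.1 5.5 5.8
   vertex 0.1 3.7 0.6
  endloop
 endfacet
 facet normal -0.732 -0.541 0.413
  outer loop
   vertex 3.3 2.5 4.7
   vertex 0.1 3.7 0.6
   vertex 3.1 0.1 1.2
  endloop
 endfacet
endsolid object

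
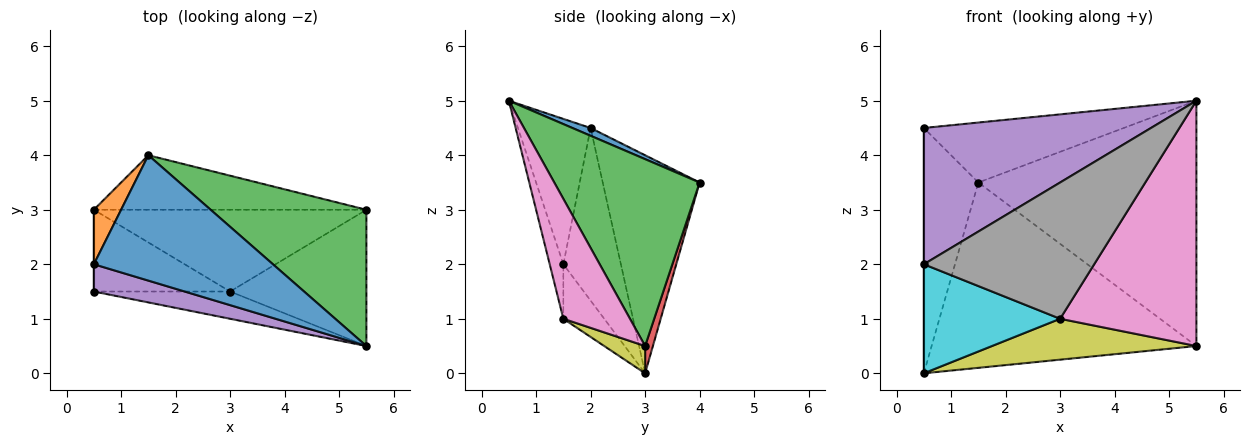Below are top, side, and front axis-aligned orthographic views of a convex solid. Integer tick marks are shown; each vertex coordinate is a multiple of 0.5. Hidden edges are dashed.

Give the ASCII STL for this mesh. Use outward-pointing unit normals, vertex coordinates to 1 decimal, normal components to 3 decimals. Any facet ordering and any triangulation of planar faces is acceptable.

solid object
 facet normal 0.039 0.431 0.901
  outer loop
   vertex 1.5 4.0 3.5
   vertex 0.5 2.0 4.5
   vertex 5.5 0.5 5.0
  endloop
 endfacet
 facet normal -0.866 0.487 0.108
  outer loop
   vertex 0.5 3.0 0.0
   vertex 0.5 2.0 4.5
   vertex 1.5 4.0 3.5
  endloop
 endfacet
 facet normal 0.504 0.755 0.420
  outer loop
   vertex 5.5 3.0 0.5
   vertex 1.5 4.0 3.5
   vertex 5.5 0.5 5.0
  endloop
 endfacet
 facet normal 0.028 0.959 -0.282
  outer loop
   vertex 5.5 3.0 0.5
   vertex 0.5 3.0 0.0
   vertex 1.5 4.0 3.5
  endloop
 endfacet
 facet normal -0.299 -0.936 0.187
  outer loop
   vertex 0.5 1.5 2.0
   vertex 5.5 0.5 5.0
   vertex 0.5 2.0 4.5
  endloop
 endfacet
 facet normal -1.000 0.000 0.000
  outer loop
   vertex 0.5 1.5 2.0
   vertex 0.5 2.0 4.5
   vertex 0.5 3.0 0.0
  endloop
 endfacet
 facet normal 0.393 -0.804 -0.447
  outer loop
   vertex 3.0 1.5 1.0
   vertex 5.5 3.0 0.5
   vertex 5.5 0.5 5.0
  endloop
 endfacet
 facet normal -0.078 -0.978 -0.196
  outer loop
   vertex 3.0 1.5 1.0
   vertex 5.5 0.5 5.0
   vertex 0.5 1.5 2.0
  endloop
 endfacet
 facet normal 0.089 -0.445 -0.891
  outer loop
   vertex 3.0 1.5 1.0
   vertex 0.5 3.0 0.0
   vertex 5.5 3.0 0.5
  endloop
 endfacet
 facet normal -0.233 -0.778 -0.583
  outer loop
   vertex 3.0 1.5 1.0
   vertex 0.5 1.5 2.0
   vertex 0.5 3.0 0.0
  endloop
 endfacet
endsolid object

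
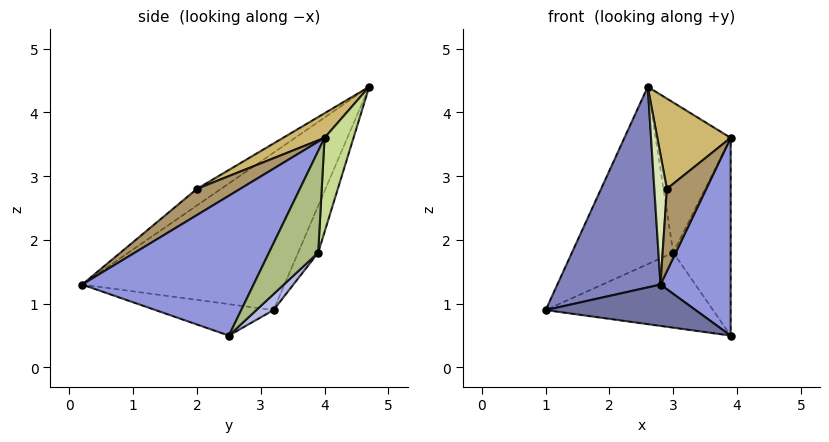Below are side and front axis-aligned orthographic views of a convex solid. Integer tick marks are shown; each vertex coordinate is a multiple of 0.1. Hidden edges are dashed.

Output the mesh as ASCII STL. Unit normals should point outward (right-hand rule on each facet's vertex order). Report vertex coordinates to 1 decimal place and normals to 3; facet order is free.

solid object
 facet normal -0.189 -0.241 -0.952
  outer loop
   vertex 2.8 0.2 1.3
   vertex 1.0 3.2 0.9
   vertex 3.9 2.5 0.5
  endloop
 endfacet
 facet normal -0.763 -0.389 0.516
  outer loop
   vertex 2.6 4.7 4.4
   vertex 1.0 3.2 0.9
   vertex 2.8 0.2 1.3
  endloop
 endfacet
 facet normal 0.910 -0.373 0.180
  outer loop
   vertex 3.9 4.0 3.6
   vertex 2.8 0.2 1.3
   vertex 3.9 2.5 0.5
  endloop
 endfacet
 facet normal 0.072 0.703 -0.707
  outer loop
   vertex 3.0 3.9 1.8
   vertex 3.9 2.5 0.5
   vertex 1.0 3.2 0.9
  endloop
 endfacet
 facet normal -0.184 0.931 -0.315
  outer loop
   vertex 3.0 3.9 1.8
   vertex 1.0 3.2 0.9
   vertex 2.6 4.7 4.4
  endloop
 endfacet
 facet normal 0.611 0.713 -0.345
  outer loop
   vertex 3.0 3.9 1.8
   vertex 3.9 4.0 3.6
   vertex 3.9 2.5 0.5
  endloop
 endfacet
 facet normal 0.351 0.909 -0.226
  outer loop
   vertex 3.0 3.9 1.8
   vertex 2.6 4.7 4.4
   vertex 3.9 4.0 3.6
  endloop
 endfacet
 facet normal -0.756 -0.394 0.523
  outer loop
   vertex 2.9 2.0 2.8
   vertex 2.6 4.7 4.4
   vertex 2.8 0.2 1.3
  endloop
 endfacet
 facet normal 0.589 -0.536 0.604
  outer loop
   vertex 2.9 2.0 2.8
   vertex 2.8 0.2 1.3
   vertex 3.9 4.0 3.6
  endloop
 endfacet
 facet normal 0.265 -0.470 0.842
  outer loop
   vertex 2.9 2.0 2.8
   vertex 3.9 4.0 3.6
   vertex 2.6 4.7 4.4
  endloop
 endfacet
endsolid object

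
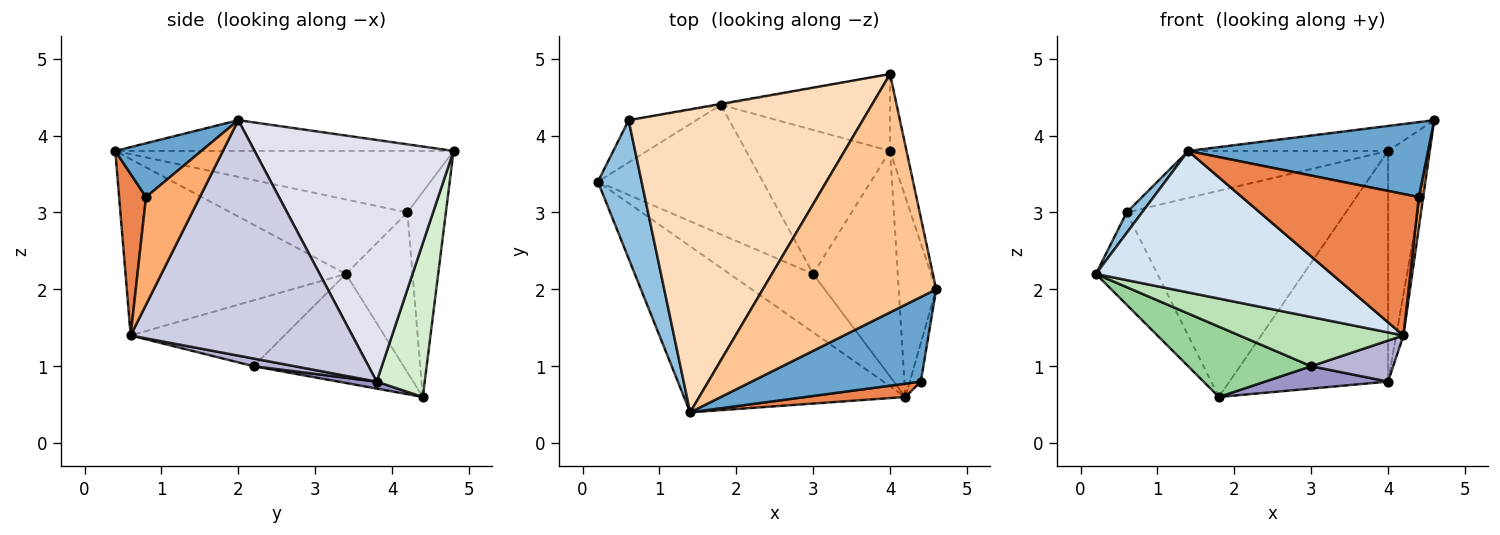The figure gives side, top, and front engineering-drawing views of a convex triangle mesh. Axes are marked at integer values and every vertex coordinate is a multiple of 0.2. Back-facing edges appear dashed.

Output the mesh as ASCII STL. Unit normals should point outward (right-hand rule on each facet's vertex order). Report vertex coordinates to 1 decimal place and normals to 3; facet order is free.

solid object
 facet normal 0.232 -0.645 0.728
  outer loop
   vertex 4.4 0.8 3.2
   vertex 4.6 2.0 4.2
   vertex 1.4 0.4 3.8
  endloop
 endfacet
 facet normal -0.860 -0.075 0.505
  outer loop
   vertex 0.6 4.2 3.0
   vertex 0.2 3.4 2.2
   vertex 1.4 0.4 3.8
  endloop
 endfacet
 facet normal -0.702 0.648 -0.297
  outer loop
   vertex 0.6 4.2 3.0
   vertex 1.8 4.4 0.6
   vertex 0.2 3.4 2.2
  endloop
 endfacet
 facet normal -0.518 -0.555 -0.651
  outer loop
   vertex 4.2 0.6 1.4
   vertex 1.4 0.4 3.8
   vertex 0.2 3.4 2.2
  endloop
 endfacet
 facet normal 0.150 -0.984 0.093
  outer loop
   vertex 4.2 0.6 1.4
   vertex 4.4 0.8 3.2
   vertex 1.4 0.4 3.8
  endloop
 endfacet
 facet normal 0.992 -0.081 -0.101
  outer loop
   vertex 4.2 0.6 1.4
   vertex 4.6 2.0 4.2
   vertex 4.4 0.8 3.2
  endloop
 endfacet
 facet normal -0.174 0.103 0.979
  outer loop
   vertex 4.0 4.8 3.8
   vertex 1.4 0.4 3.8
   vertex 4.6 2.0 4.2
  endloop
 endfacet
 facet normal -0.251 0.148 0.956
  outer loop
   vertex 4.0 4.8 3.8
   vertex 0.6 4.2 3.0
   vertex 1.4 0.4 3.8
  endloop
 endfacet
 facet normal -0.173 0.985 -0.004
  outer loop
   vertex 4.0 4.8 3.8
   vertex 1.8 4.4 0.6
   vertex 0.6 4.2 3.0
  endloop
 endfacet
 facet normal -0.502 -0.412 -0.760
  outer loop
   vertex 3.0 2.2 1.0
   vertex 0.2 3.4 2.2
   vertex 1.8 4.4 0.6
  endloop
 endfacet
 facet normal -0.517 -0.551 -0.655
  outer loop
   vertex 3.0 2.2 1.0
   vertex 4.2 0.6 1.4
   vertex 0.2 3.4 2.2
  endloop
 endfacet
 facet normal 0.276 0.912 -0.304
  outer loop
   vertex 4.0 3.8 0.8
   vertex 1.8 4.4 0.6
   vertex 4.0 4.8 3.8
  endloop
 endfacet
 facet normal 0.048 -0.153 -0.987
  outer loop
   vertex 4.0 3.8 0.8
   vertex 3.0 2.2 1.0
   vertex 1.8 4.4 0.6
  endloop
 endfacet
 facet normal 0.089 -0.178 -0.980
  outer loop
   vertex 4.0 3.8 0.8
   vertex 4.2 0.6 1.4
   vertex 3.0 2.2 1.0
  endloop
 endfacet
 facet normal 0.987 0.032 -0.157
  outer loop
   vertex 4.0 3.8 0.8
   vertex 4.6 2.0 4.2
   vertex 4.2 0.6 1.4
  endloop
 endfacet
 facet normal 0.978 0.200 -0.067
  outer loop
   vertex 4.0 3.8 0.8
   vertex 4.0 4.8 3.8
   vertex 4.6 2.0 4.2
  endloop
 endfacet
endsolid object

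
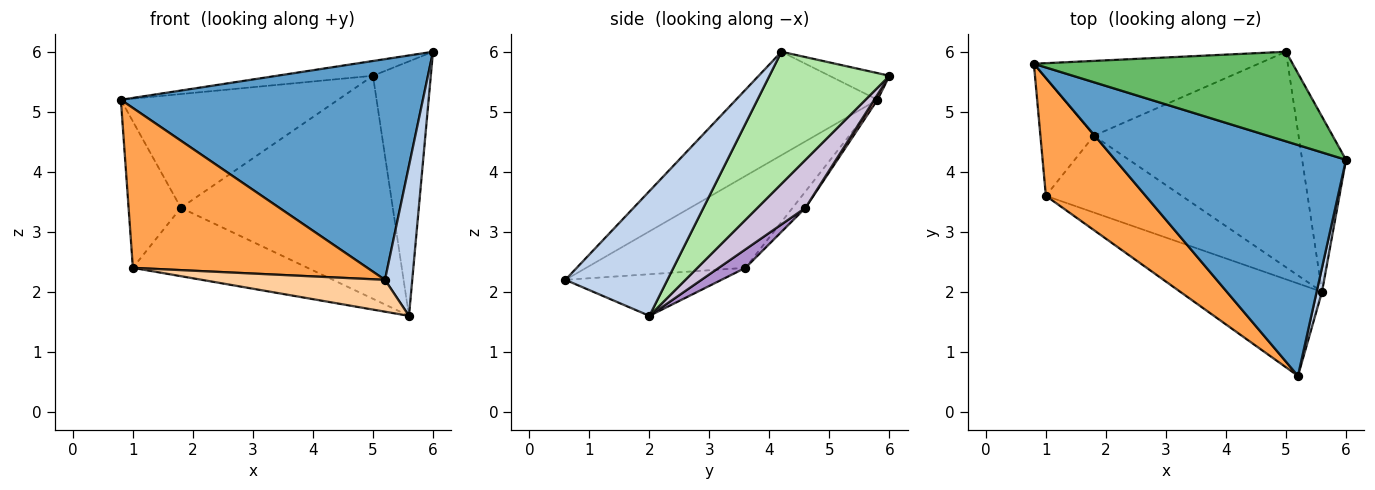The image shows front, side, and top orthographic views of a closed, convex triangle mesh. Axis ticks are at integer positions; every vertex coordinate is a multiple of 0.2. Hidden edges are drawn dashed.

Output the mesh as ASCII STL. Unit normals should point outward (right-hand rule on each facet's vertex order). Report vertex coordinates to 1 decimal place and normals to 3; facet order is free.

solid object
 facet normal -0.308 -0.657 0.688
  outer loop
   vertex 5.2 0.6 2.2
   vertex 6.0 4.2 6.0
   vertex 0.8 5.8 5.2
  endloop
 endfacet
 facet normal 0.965 -0.258 0.041
  outer loop
   vertex 5.6 2.0 1.6
   vertex 6.0 4.2 6.0
   vertex 5.2 0.6 2.2
  endloop
 endfacet
 facet normal -0.480 -0.706 0.521
  outer loop
   vertex 1.0 3.6 2.4
   vertex 5.2 0.6 2.2
   vertex 0.8 5.8 5.2
  endloop
 endfacet
 facet normal -0.268 -0.314 -0.911
  outer loop
   vertex 1.0 3.6 2.4
   vertex 5.6 2.0 1.6
   vertex 5.2 0.6 2.2
  endloop
 endfacet
 facet normal -0.101 0.162 0.982
  outer loop
   vertex 5.0 6.0 5.6
   vertex 0.8 5.8 5.2
   vertex 6.0 4.2 6.0
  endloop
 endfacet
 facet normal 0.863 0.416 -0.286
  outer loop
   vertex 5.0 6.0 5.6
   vertex 6.0 4.2 6.0
   vertex 5.6 2.0 1.6
  endloop
 endfacet
 facet normal -0.188 0.766 -0.615
  outer loop
   vertex 1.8 4.6 3.4
   vertex 1.0 3.6 2.4
   vertex 0.8 5.8 5.2
  endloop
 endfacet
 facet normal 0.013 0.835 -0.550
  outer loop
   vertex 1.8 4.6 3.4
   vertex 0.8 5.8 5.2
   vertex 5.0 6.0 5.6
  endloop
 endfacet
 facet normal 0.101 0.662 -0.743
  outer loop
   vertex 1.8 4.6 3.4
   vertex 5.6 2.0 1.6
   vertex 1.0 3.6 2.4
  endloop
 endfacet
 facet normal 0.161 0.710 -0.686
  outer loop
   vertex 1.8 4.6 3.4
   vertex 5.0 6.0 5.6
   vertex 5.6 2.0 1.6
  endloop
 endfacet
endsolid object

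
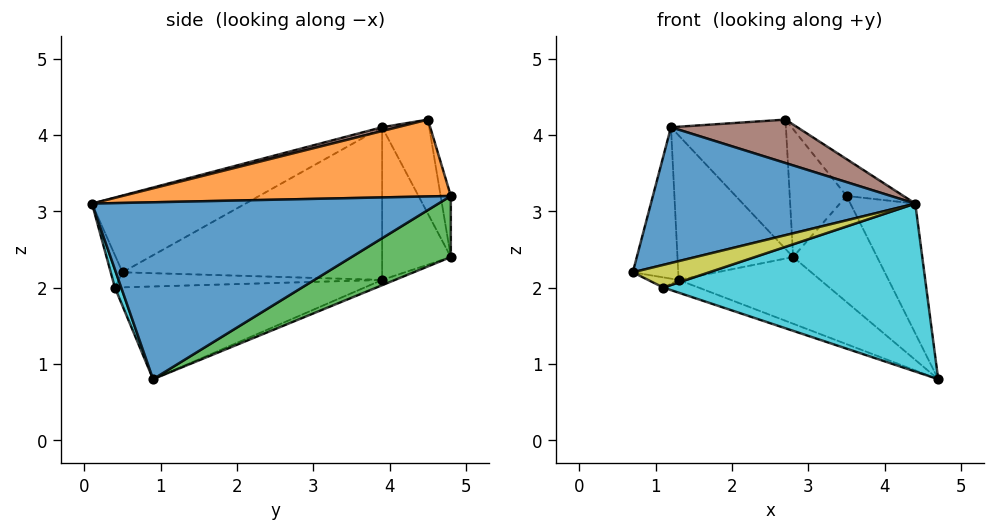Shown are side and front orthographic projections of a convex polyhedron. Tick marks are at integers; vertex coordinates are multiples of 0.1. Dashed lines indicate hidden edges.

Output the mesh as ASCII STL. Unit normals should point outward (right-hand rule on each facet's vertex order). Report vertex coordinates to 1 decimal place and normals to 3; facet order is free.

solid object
 facet normal -0.257 -0.442 0.859
  outer loop
   vertex 1.2 3.9 4.1
   vertex 0.7 0.5 2.2
   vertex 4.4 0.1 3.1
  endloop
 endfacet
 facet normal -0.033 0.365 -0.930
  outer loop
   vertex 1.3 3.9 2.1
   vertex 2.8 4.8 2.4
   vertex 4.7 0.9 0.8
  endloop
 endfacet
 facet normal -0.984 0.172 -0.049
  outer loop
   vertex 1.3 3.9 2.1
   vertex 0.7 0.5 2.2
   vertex 1.2 3.9 4.1
  endloop
 endfacet
 facet normal -0.511 0.859 -0.026
  outer loop
   vertex 1.3 3.9 2.1
   vertex 1.2 3.9 4.1
   vertex 2.8 4.8 2.4
  endloop
 endfacet
 facet normal -0.376 0.917 0.132
  outer loop
   vertex 2.7 4.5 4.2
   vertex 2.8 4.8 2.4
   vertex 1.2 3.9 4.1
  endloop
 endfacet
 facet normal 0.028 -0.232 0.972
  outer loop
   vertex 2.7 4.5 4.2
   vertex 1.2 3.9 4.1
   vertex 4.4 0.1 3.1
  endloop
 endfacet
 facet normal -0.436 0.051 -0.898
  outer loop
   vertex 1.1 0.4 2.0
   vertex 0.7 0.5 2.2
   vertex 1.3 3.9 2.1
  endloop
 endfacet
 facet normal -0.322 0.045 -0.946
  outer loop
   vertex 1.1 0.4 2.0
   vertex 1.3 3.9 2.1
   vertex 4.7 0.9 0.8
  endloop
 endfacet
 facet normal -0.150 -0.971 0.185
  outer loop
   vertex 1.1 0.4 2.0
   vertex 4.4 0.1 3.1
   vertex 0.7 0.5 2.2
  endloop
 endfacet
 facet normal 0.023 -0.945 -0.326
  outer loop
   vertex 1.1 0.4 2.0
   vertex 4.7 0.9 0.8
   vertex 4.4 0.1 3.1
  endloop
 endfacet
 facet normal 0.965 0.181 0.189
  outer loop
   vertex 3.5 4.8 3.2
   vertex 4.4 0.1 3.1
   vertex 4.7 0.9 0.8
  endloop
 endfacet
 facet normal 0.755 0.131 0.643
  outer loop
   vertex 3.5 4.8 3.2
   vertex 2.7 4.5 4.2
   vertex 4.4 0.1 3.1
  endloop
 endfacet
 facet normal 0.635 0.537 -0.555
  outer loop
   vertex 3.5 4.8 3.2
   vertex 4.7 0.9 0.8
   vertex 2.8 4.8 2.4
  endloop
 endfacet
 facet normal -0.174 0.973 0.152
  outer loop
   vertex 3.5 4.8 3.2
   vertex 2.8 4.8 2.4
   vertex 2.7 4.5 4.2
  endloop
 endfacet
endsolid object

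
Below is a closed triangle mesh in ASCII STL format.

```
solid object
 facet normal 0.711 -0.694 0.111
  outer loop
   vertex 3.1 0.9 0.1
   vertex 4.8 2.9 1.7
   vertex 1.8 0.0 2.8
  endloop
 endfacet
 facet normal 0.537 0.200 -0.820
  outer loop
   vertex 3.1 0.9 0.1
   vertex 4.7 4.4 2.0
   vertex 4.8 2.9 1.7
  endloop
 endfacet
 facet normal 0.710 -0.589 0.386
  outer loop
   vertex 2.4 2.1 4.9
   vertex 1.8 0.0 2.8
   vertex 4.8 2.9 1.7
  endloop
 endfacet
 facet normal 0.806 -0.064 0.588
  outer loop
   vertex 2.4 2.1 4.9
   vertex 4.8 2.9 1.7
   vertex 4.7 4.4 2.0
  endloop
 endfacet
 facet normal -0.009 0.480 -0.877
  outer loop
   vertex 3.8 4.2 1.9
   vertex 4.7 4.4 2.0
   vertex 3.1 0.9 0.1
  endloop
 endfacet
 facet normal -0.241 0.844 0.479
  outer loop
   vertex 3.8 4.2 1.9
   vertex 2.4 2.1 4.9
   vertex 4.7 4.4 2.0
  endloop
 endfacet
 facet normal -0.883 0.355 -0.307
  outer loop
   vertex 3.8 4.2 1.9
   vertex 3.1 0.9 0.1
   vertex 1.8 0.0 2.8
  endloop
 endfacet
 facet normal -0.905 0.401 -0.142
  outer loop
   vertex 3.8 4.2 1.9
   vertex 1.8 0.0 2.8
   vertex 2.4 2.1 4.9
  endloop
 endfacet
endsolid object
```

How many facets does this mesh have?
8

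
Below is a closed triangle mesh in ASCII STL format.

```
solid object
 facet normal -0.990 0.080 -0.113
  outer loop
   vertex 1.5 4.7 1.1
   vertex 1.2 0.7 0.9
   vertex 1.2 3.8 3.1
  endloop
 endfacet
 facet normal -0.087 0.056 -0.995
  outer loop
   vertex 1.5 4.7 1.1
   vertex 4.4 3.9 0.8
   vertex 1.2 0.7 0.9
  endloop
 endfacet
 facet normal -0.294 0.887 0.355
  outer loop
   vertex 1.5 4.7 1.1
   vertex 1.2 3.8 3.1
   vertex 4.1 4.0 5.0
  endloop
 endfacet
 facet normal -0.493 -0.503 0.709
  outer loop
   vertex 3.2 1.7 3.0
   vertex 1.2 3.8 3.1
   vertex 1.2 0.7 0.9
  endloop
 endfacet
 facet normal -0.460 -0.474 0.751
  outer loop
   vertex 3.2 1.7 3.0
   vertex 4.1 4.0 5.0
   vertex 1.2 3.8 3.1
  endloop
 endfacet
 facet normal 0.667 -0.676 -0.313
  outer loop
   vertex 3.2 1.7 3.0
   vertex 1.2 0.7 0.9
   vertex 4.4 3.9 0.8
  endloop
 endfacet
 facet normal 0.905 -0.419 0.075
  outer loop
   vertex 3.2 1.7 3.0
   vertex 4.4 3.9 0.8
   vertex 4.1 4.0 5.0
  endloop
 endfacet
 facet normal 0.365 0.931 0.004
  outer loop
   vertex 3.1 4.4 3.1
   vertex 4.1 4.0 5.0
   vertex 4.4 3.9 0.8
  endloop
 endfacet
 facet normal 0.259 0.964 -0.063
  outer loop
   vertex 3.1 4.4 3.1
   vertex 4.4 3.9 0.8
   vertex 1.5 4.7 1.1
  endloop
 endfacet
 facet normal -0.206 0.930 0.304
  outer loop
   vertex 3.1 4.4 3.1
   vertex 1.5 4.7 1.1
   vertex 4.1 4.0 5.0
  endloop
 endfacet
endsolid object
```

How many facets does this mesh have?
10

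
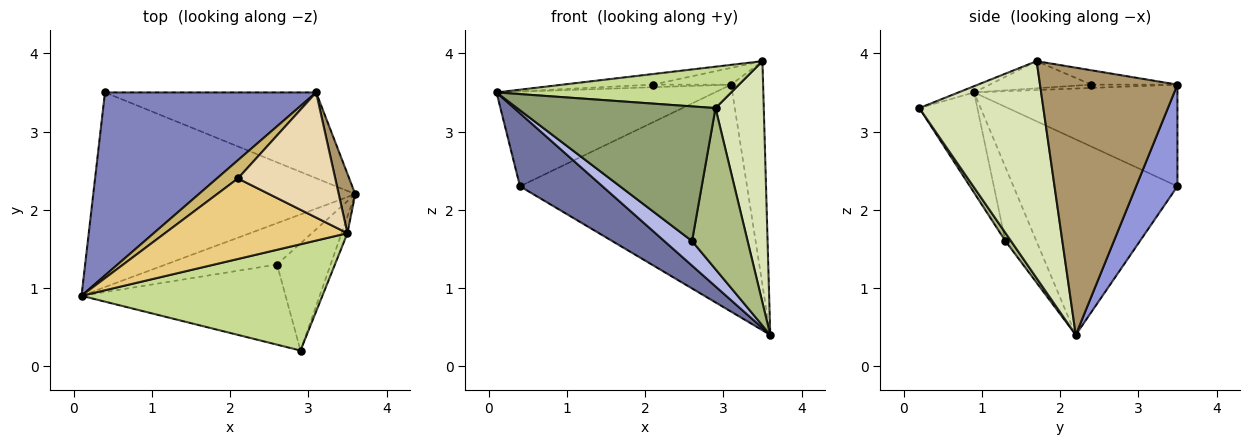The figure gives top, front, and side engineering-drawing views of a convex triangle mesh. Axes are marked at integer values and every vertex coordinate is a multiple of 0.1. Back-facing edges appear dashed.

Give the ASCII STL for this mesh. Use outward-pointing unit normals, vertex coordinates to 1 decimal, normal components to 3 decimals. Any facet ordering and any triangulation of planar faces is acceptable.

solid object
 facet normal -0.573 -0.288 -0.767
  outer loop
   vertex 0.4 3.5 2.3
   vertex 3.6 2.2 0.4
   vertex 0.1 0.9 3.5
  endloop
 endfacet
 facet normal -0.393 0.422 0.817
  outer loop
   vertex 0.4 3.5 2.3
   vertex 0.1 0.9 3.5
   vertex 3.1 3.5 3.6
  endloop
 endfacet
 facet normal 0.168 0.922 -0.348
  outer loop
   vertex 0.4 3.5 2.3
   vertex 3.1 3.5 3.6
   vertex 3.6 2.2 0.4
  endloop
 endfacet
 facet normal -0.496 -0.444 -0.746
  outer loop
   vertex 2.6 1.3 1.6
   vertex 0.1 0.9 3.5
   vertex 3.6 2.2 0.4
  endloop
 endfacet
 facet normal -0.244 -0.833 -0.496
  outer loop
   vertex 2.6 1.3 1.6
   vertex 2.9 0.2 3.3
   vertex 0.1 0.9 3.5
  endloop
 endfacet
 facet normal 0.085 -0.830 -0.552
  outer loop
   vertex 2.6 1.3 1.6
   vertex 3.6 2.2 0.4
   vertex 2.9 0.2 3.3
  endloop
 endfacet
 facet normal -0.024 -0.363 0.932
  outer loop
   vertex 3.5 1.7 3.9
   vertex 0.1 0.9 3.5
   vertex 2.9 0.2 3.3
  endloop
 endfacet
 facet normal 0.932 -0.363 -0.025
  outer loop
   vertex 3.5 1.7 3.9
   vertex 2.9 0.2 3.3
   vertex 3.6 2.2 0.4
  endloop
 endfacet
 facet normal 0.972 0.226 0.060
  outer loop
   vertex 3.5 1.7 3.9
   vertex 3.6 2.2 0.4
   vertex 3.1 3.5 3.6
  endloop
 endfacet
 facet normal -0.154 0.140 0.978
  outer loop
   vertex 2.1 2.4 3.6
   vertex 3.1 3.5 3.6
   vertex 0.1 0.9 3.5
  endloop
 endfacet
 facet normal -0.146 0.129 0.981
  outer loop
   vertex 2.1 2.4 3.6
   vertex 0.1 0.9 3.5
   vertex 3.5 1.7 3.9
  endloop
 endfacet
 facet normal -0.144 0.131 0.981
  outer loop
   vertex 2.1 2.4 3.6
   vertex 3.5 1.7 3.9
   vertex 3.1 3.5 3.6
  endloop
 endfacet
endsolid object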